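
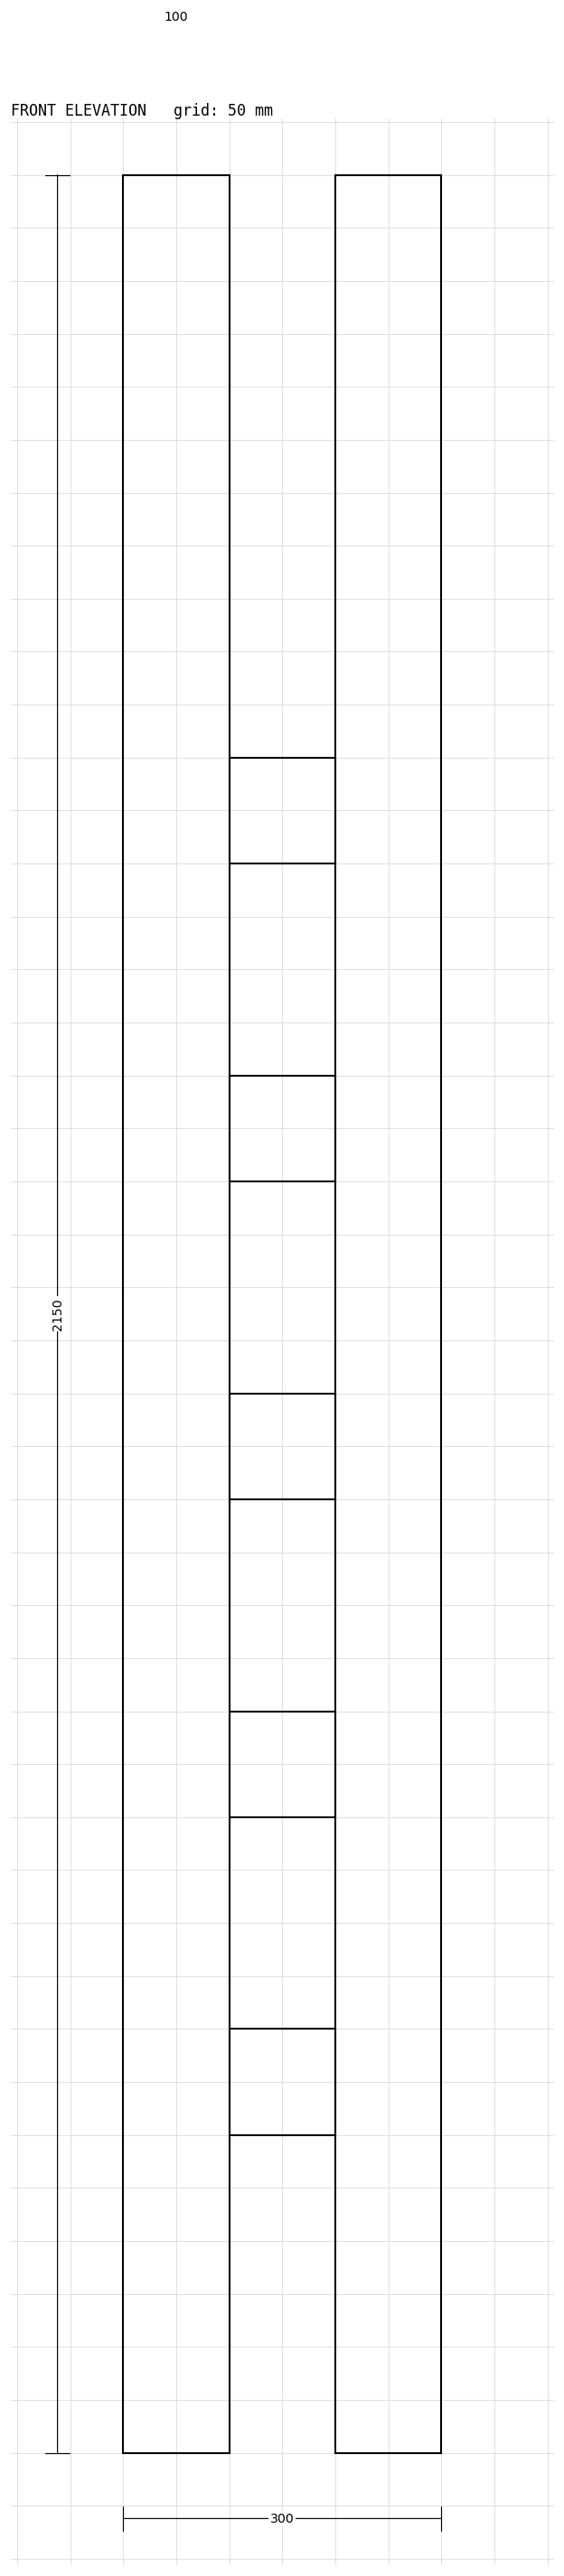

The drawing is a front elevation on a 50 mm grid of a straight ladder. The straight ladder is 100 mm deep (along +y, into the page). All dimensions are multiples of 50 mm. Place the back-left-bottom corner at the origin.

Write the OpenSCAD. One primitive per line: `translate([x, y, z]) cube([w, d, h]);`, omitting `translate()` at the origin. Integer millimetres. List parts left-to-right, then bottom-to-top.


cube([100, 100, 2150]);
translate([100, 0, 300]) cube([100, 100, 100]);
translate([100, 0, 600]) cube([100, 100, 100]);
translate([100, 0, 900]) cube([100, 100, 100]);
translate([100, 0, 1200]) cube([100, 100, 100]);
translate([100, 0, 1500]) cube([100, 100, 100]);
translate([200, 0, 0]) cube([100, 100, 2150]);


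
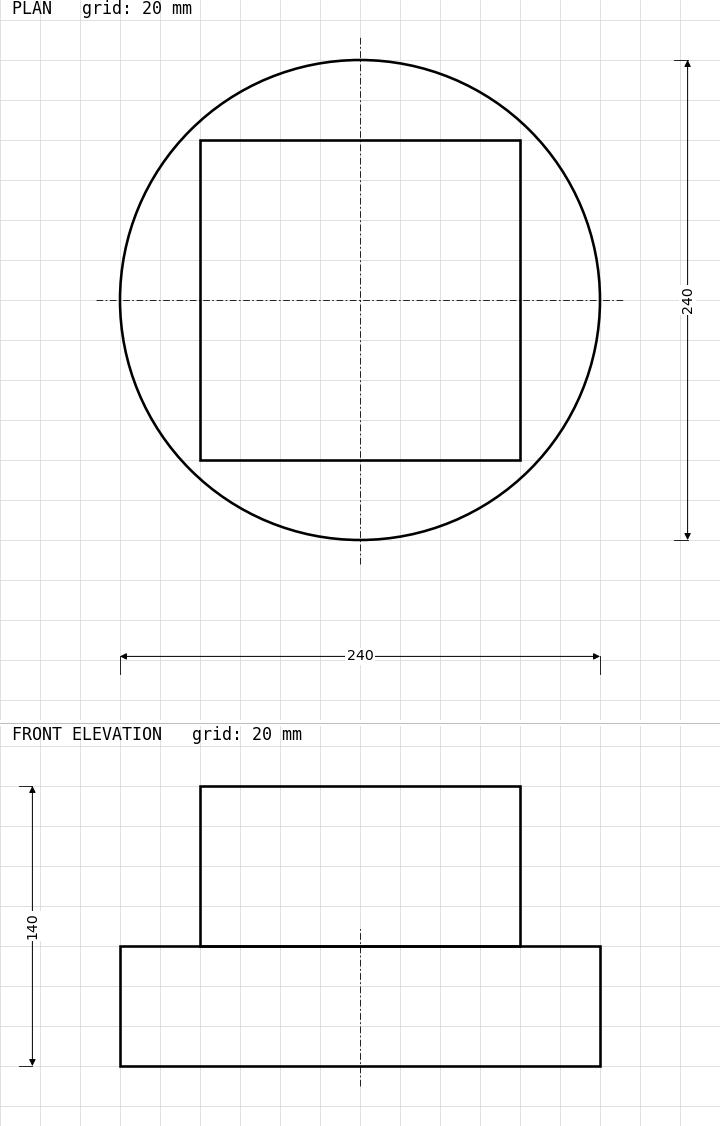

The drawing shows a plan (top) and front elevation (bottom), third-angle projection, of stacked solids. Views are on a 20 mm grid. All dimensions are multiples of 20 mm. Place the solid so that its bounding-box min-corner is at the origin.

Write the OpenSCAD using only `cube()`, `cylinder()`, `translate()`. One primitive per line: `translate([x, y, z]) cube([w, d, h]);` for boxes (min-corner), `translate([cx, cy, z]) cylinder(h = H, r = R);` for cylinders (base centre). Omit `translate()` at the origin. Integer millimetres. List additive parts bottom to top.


translate([120, 120, 0]) cylinder(h = 60, r = 120);
translate([40, 40, 60]) cube([160, 160, 80]);


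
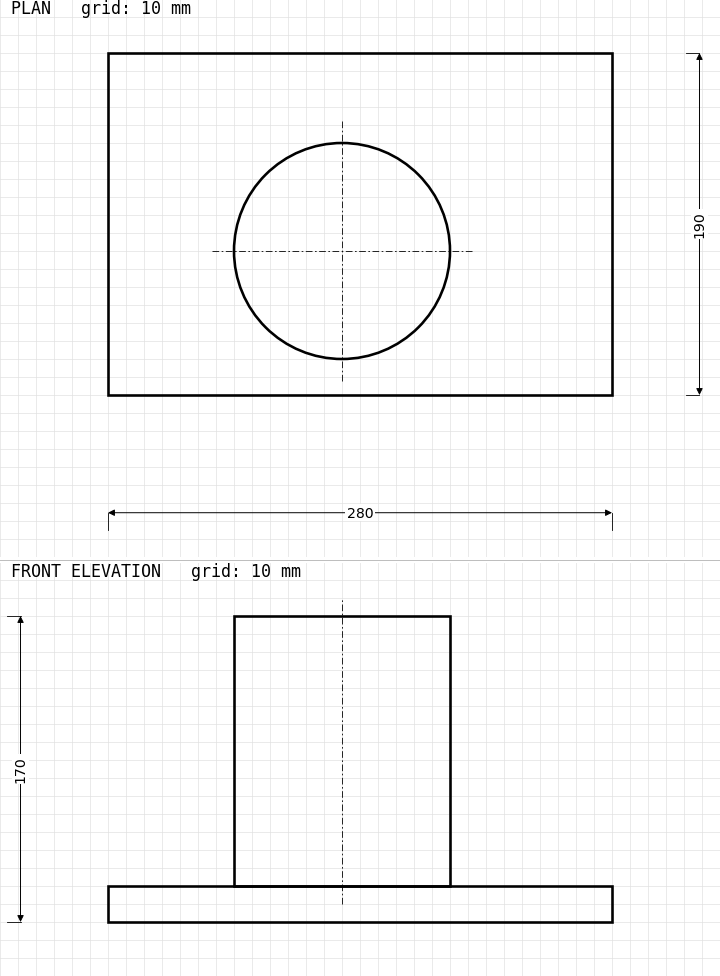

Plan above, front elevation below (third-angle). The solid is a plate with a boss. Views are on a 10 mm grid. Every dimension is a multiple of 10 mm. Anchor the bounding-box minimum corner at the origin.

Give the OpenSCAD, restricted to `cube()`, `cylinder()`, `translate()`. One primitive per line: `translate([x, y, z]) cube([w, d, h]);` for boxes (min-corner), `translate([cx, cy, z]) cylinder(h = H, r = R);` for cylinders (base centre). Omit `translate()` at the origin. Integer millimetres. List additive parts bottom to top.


cube([280, 190, 20]);
translate([130, 80, 20]) cylinder(h = 150, r = 60);


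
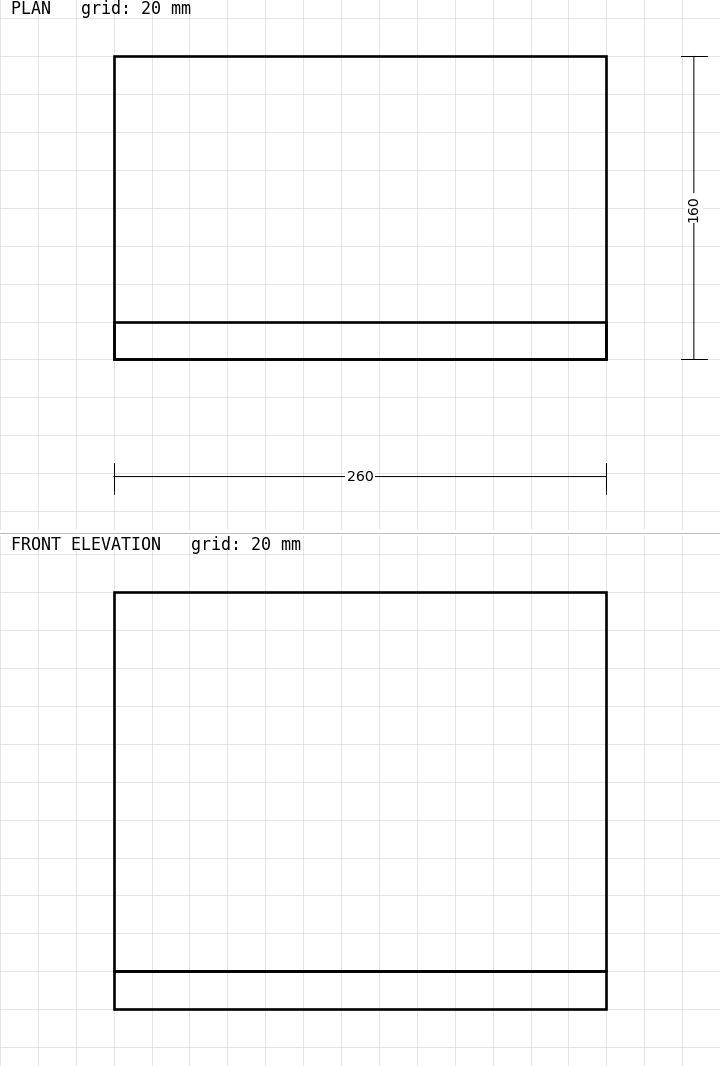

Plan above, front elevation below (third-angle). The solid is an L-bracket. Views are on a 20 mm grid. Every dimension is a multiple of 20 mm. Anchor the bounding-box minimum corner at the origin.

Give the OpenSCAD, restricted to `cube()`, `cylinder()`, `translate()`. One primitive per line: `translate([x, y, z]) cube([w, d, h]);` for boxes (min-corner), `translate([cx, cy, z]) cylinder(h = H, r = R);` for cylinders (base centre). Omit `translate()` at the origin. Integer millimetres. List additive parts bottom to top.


cube([260, 160, 20]);
translate([0, 0, 20]) cube([260, 20, 200]);


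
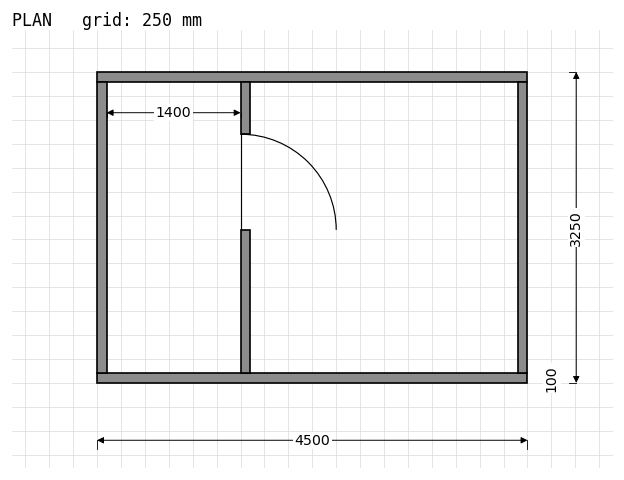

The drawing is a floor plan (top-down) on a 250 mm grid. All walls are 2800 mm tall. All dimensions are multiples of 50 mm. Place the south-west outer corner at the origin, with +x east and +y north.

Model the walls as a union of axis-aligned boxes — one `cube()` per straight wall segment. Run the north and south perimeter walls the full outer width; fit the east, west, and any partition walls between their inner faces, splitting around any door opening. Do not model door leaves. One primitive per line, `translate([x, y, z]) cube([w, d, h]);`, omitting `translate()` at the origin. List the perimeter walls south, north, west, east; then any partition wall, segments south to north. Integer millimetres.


cube([4500, 100, 2800]);
translate([0, 3150, 0]) cube([4500, 100, 2800]);
translate([0, 100, 0]) cube([100, 3050, 2800]);
translate([4400, 100, 0]) cube([100, 3050, 2800]);
translate([1500, 100, 0]) cube([100, 1500, 2800]);
translate([1500, 2600, 0]) cube([100, 550, 2800]);


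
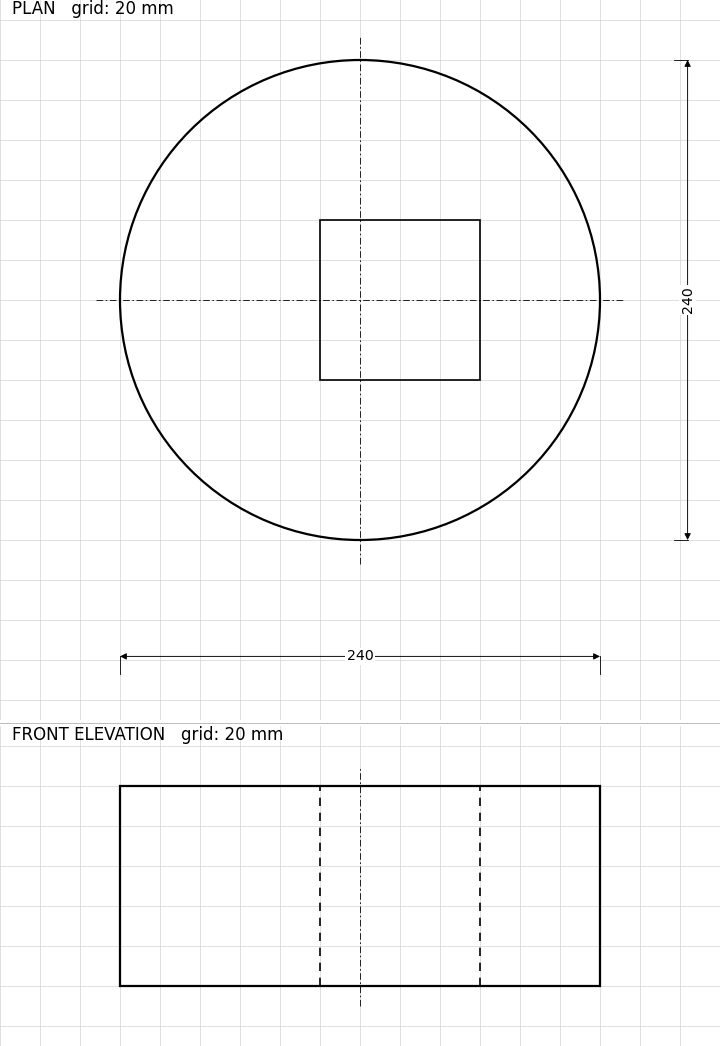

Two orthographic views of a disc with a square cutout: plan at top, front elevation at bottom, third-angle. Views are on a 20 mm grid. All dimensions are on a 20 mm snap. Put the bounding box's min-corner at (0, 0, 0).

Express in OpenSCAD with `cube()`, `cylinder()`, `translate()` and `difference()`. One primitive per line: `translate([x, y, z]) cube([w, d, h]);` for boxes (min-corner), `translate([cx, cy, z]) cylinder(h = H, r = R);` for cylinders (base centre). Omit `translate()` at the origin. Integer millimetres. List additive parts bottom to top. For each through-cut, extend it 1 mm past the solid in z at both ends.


difference() {
  translate([120, 120, 0]) cylinder(h = 100, r = 120);
  translate([100, 80, -1]) cube([80, 80, 102]);
}


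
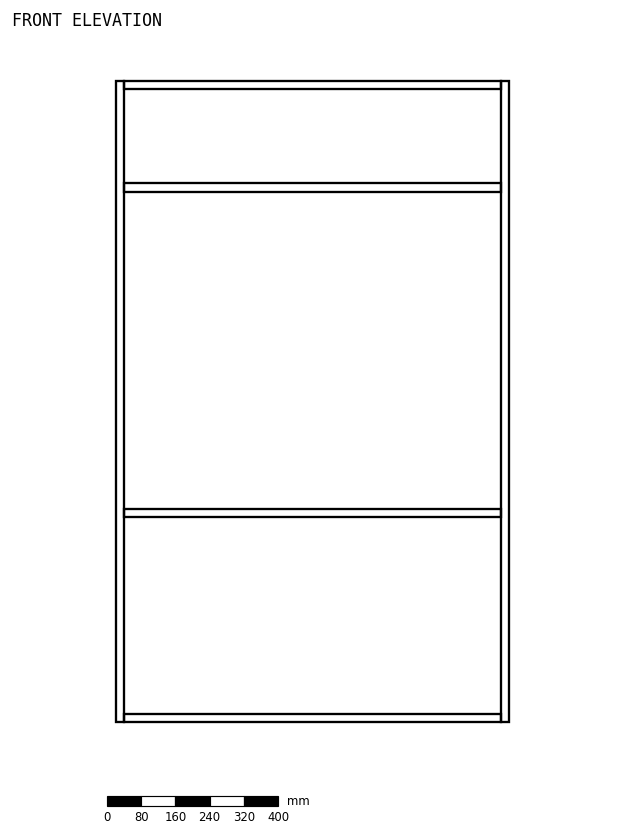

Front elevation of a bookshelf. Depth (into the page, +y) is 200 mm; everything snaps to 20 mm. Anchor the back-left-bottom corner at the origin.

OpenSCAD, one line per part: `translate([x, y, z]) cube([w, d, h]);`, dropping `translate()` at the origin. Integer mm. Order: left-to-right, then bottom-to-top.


cube([20, 200, 1500]);
translate([20, 0, 0]) cube([880, 200, 20]);
translate([20, 0, 480]) cube([880, 200, 20]);
translate([20, 0, 1240]) cube([880, 200, 20]);
translate([20, 0, 1480]) cube([880, 200, 20]);
translate([900, 0, 0]) cube([20, 200, 1500]);


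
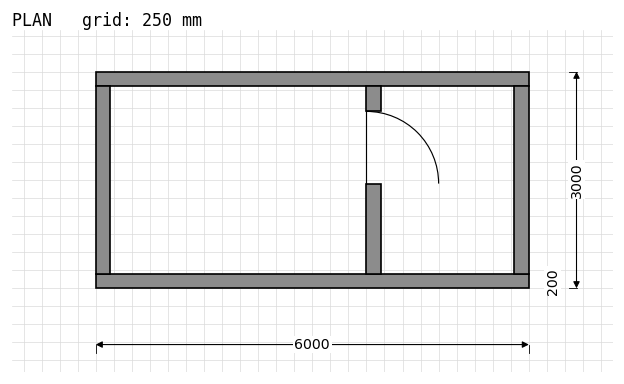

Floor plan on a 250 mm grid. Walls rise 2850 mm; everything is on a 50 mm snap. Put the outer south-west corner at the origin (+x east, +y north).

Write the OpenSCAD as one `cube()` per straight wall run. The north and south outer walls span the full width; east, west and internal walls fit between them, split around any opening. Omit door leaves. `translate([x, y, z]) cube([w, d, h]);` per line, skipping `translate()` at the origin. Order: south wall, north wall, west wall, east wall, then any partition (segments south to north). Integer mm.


cube([6000, 200, 2850]);
translate([0, 2800, 0]) cube([6000, 200, 2850]);
translate([0, 200, 0]) cube([200, 2600, 2850]);
translate([5800, 200, 0]) cube([200, 2600, 2850]);
translate([3750, 200, 0]) cube([200, 1250, 2850]);
translate([3750, 2450, 0]) cube([200, 350, 2850]);


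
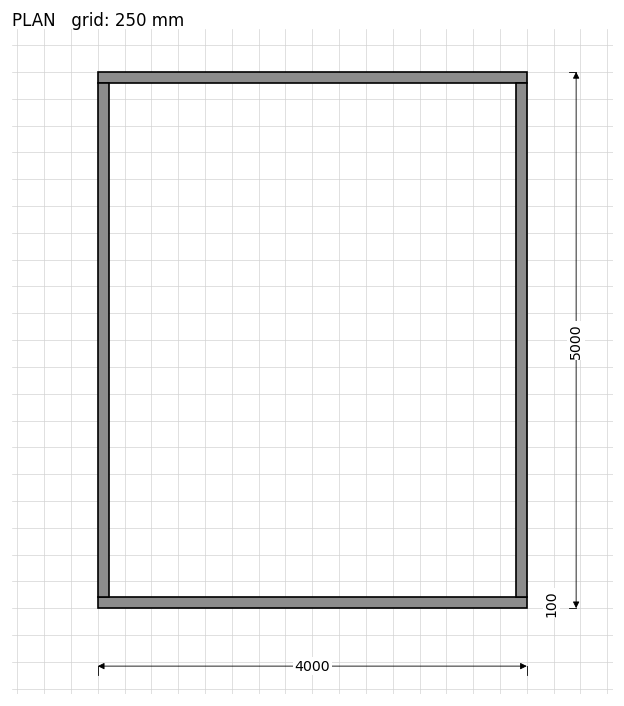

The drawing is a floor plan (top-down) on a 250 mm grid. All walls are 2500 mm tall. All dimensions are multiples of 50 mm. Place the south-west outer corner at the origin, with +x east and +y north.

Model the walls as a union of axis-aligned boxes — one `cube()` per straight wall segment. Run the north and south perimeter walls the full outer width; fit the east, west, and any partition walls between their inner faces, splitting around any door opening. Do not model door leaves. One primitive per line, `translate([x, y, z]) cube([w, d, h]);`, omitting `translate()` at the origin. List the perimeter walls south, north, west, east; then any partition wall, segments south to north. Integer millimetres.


cube([4000, 100, 2500]);
translate([0, 4900, 0]) cube([4000, 100, 2500]);
translate([0, 100, 0]) cube([100, 4800, 2500]);
translate([3900, 100, 0]) cube([100, 4800, 2500]);


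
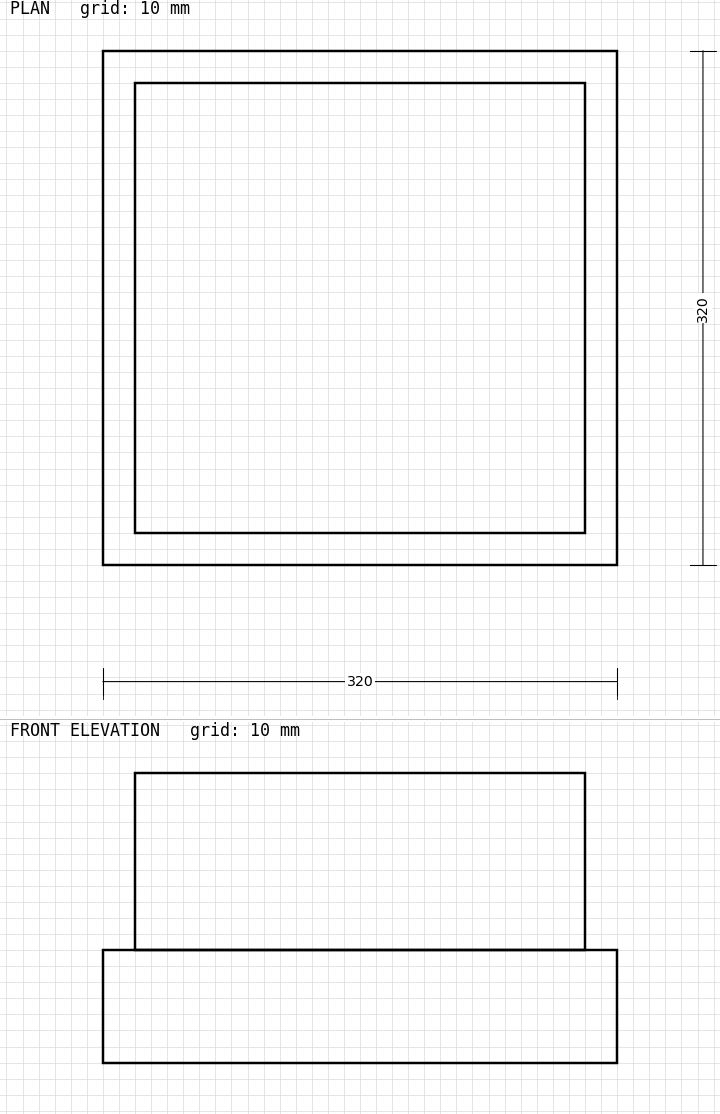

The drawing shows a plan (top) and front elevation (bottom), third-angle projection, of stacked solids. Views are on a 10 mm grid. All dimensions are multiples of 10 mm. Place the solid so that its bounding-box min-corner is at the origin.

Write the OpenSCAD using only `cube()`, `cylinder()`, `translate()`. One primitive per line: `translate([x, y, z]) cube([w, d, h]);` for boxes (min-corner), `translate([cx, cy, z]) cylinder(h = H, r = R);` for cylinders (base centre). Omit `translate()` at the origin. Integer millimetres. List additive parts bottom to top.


cube([320, 320, 70]);
translate([20, 20, 70]) cube([280, 280, 110]);


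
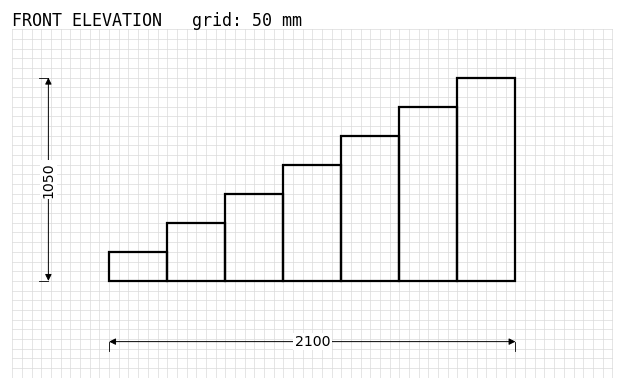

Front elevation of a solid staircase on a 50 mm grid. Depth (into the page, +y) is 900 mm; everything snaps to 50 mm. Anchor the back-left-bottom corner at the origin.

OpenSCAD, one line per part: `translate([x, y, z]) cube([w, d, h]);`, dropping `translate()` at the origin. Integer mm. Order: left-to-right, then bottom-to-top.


cube([300, 900, 150]);
translate([300, 0, 0]) cube([300, 900, 300]);
translate([600, 0, 0]) cube([300, 900, 450]);
translate([900, 0, 0]) cube([300, 900, 600]);
translate([1200, 0, 0]) cube([300, 900, 750]);
translate([1500, 0, 0]) cube([300, 900, 900]);
translate([1800, 0, 0]) cube([300, 900, 1050]);


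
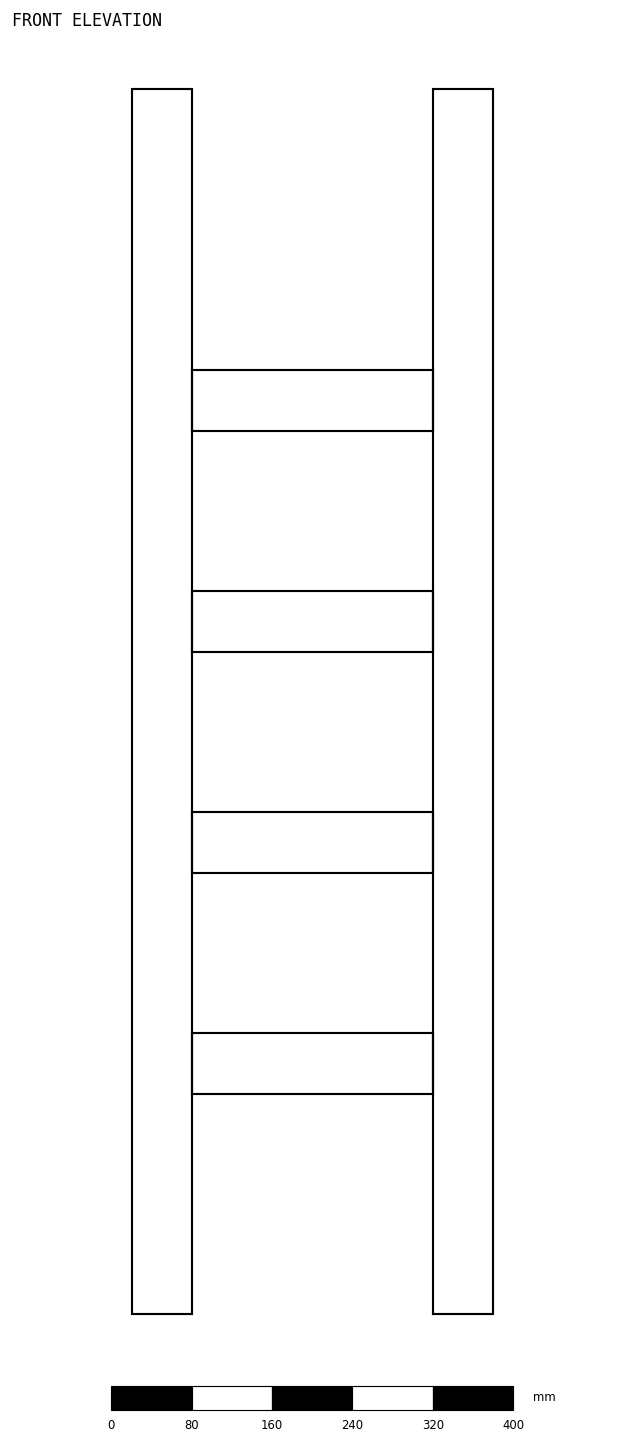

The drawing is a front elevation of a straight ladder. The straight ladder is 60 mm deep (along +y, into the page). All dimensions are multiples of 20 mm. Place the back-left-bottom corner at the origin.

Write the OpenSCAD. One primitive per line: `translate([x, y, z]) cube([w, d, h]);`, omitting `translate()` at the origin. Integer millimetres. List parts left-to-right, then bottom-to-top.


cube([60, 60, 1220]);
translate([60, 0, 220]) cube([240, 60, 60]);
translate([60, 0, 440]) cube([240, 60, 60]);
translate([60, 0, 660]) cube([240, 60, 60]);
translate([60, 0, 880]) cube([240, 60, 60]);
translate([300, 0, 0]) cube([60, 60, 1220]);


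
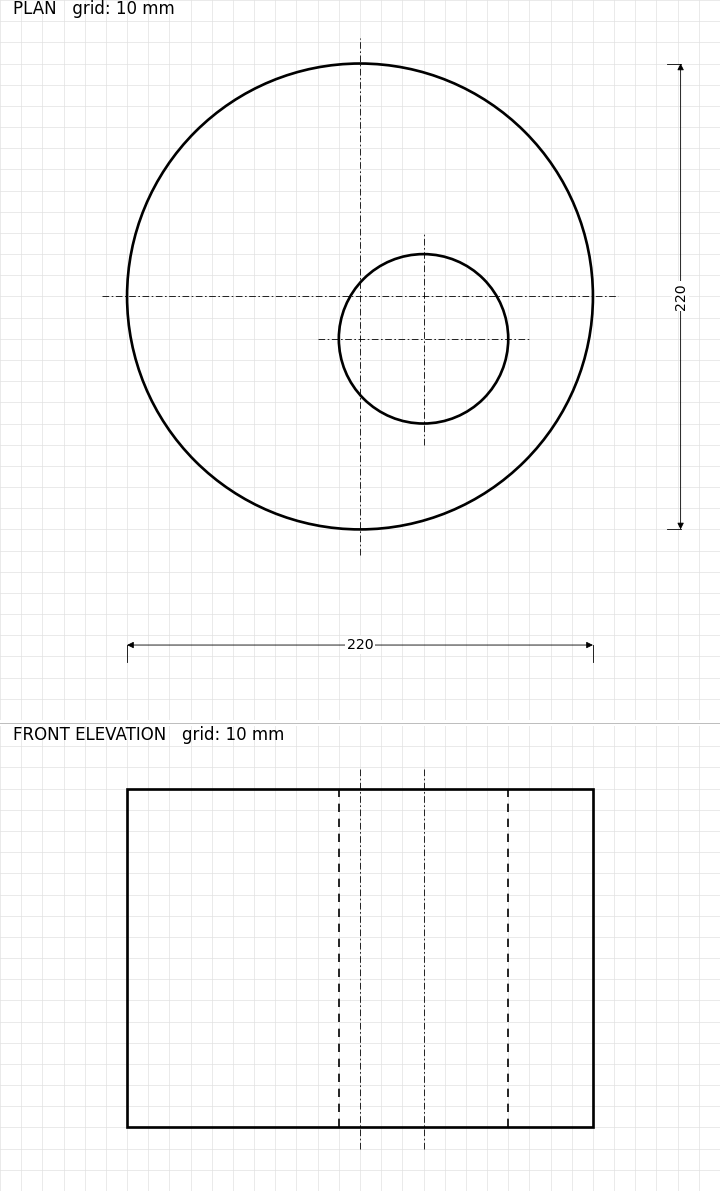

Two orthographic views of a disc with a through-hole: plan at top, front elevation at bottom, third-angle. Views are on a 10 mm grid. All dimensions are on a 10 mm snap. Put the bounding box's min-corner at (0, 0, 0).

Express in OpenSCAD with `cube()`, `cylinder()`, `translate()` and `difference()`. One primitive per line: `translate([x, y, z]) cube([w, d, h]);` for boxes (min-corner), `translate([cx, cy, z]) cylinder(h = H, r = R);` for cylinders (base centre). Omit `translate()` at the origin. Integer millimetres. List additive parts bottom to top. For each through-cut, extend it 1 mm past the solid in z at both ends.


difference() {
  translate([110, 110, 0]) cylinder(h = 160, r = 110);
  translate([140, 90, -1]) cylinder(h = 162, r = 40);
}


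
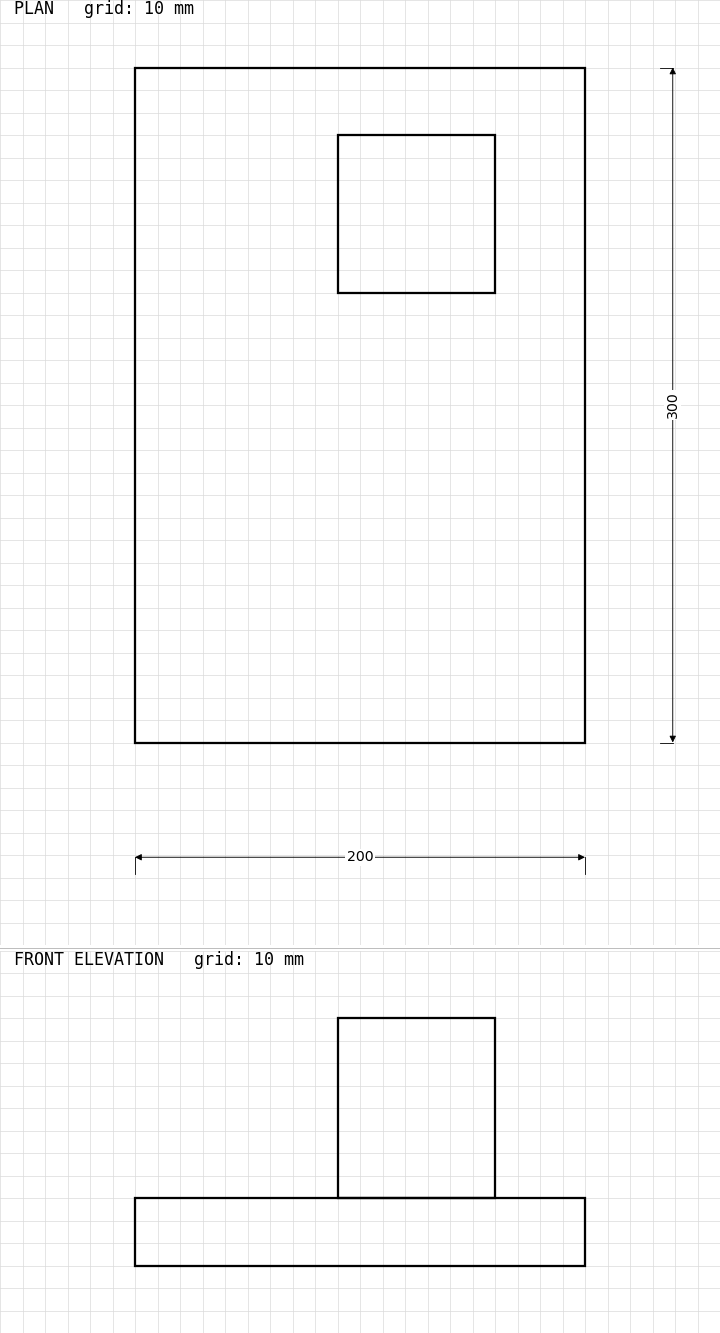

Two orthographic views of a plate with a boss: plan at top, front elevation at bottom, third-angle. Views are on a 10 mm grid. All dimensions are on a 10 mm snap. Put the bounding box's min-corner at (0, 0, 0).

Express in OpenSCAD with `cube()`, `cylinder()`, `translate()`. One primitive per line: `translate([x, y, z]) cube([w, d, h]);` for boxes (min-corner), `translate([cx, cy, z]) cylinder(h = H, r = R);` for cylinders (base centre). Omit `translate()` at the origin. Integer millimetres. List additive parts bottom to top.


cube([200, 300, 30]);
translate([90, 200, 30]) cube([70, 70, 80]);


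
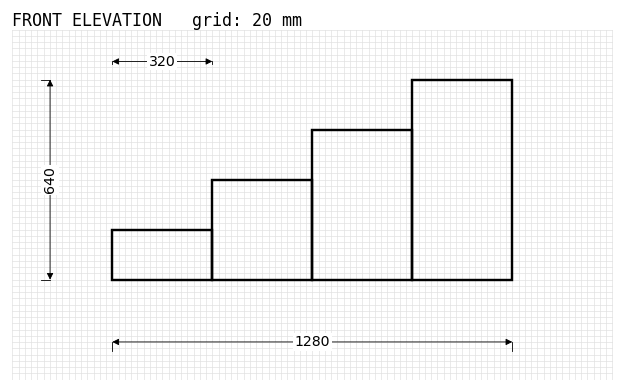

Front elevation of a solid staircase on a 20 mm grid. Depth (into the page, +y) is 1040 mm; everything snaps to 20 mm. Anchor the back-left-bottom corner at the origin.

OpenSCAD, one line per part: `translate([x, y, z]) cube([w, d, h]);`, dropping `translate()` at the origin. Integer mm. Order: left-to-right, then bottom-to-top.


cube([320, 1040, 160]);
translate([320, 0, 0]) cube([320, 1040, 320]);
translate([640, 0, 0]) cube([320, 1040, 480]);
translate([960, 0, 0]) cube([320, 1040, 640]);


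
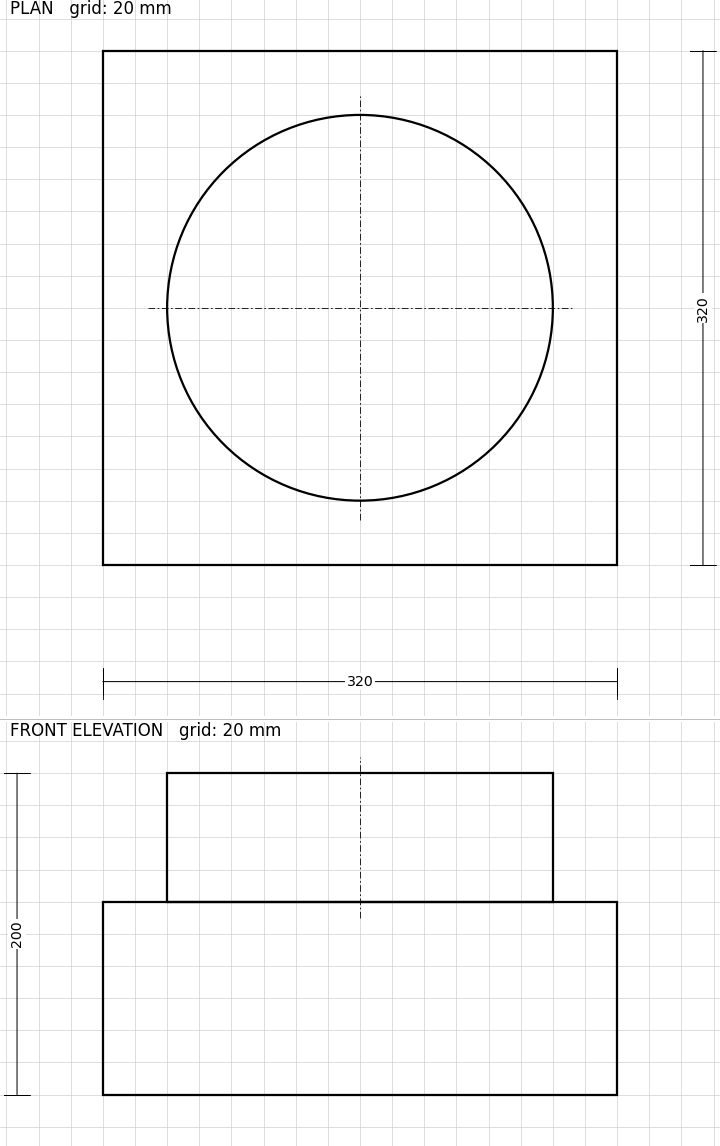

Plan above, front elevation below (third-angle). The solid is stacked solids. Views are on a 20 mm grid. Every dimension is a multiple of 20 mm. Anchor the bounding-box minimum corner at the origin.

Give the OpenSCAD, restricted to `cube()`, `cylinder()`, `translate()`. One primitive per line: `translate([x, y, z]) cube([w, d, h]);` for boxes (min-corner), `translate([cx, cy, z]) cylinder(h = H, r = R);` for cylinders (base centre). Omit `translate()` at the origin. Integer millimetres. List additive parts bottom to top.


cube([320, 320, 120]);
translate([160, 160, 120]) cylinder(h = 80, r = 120);


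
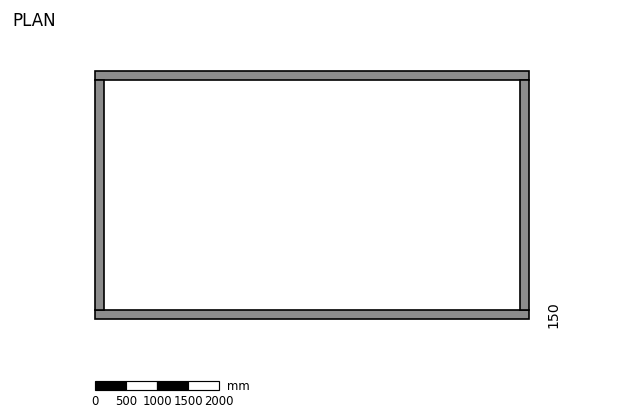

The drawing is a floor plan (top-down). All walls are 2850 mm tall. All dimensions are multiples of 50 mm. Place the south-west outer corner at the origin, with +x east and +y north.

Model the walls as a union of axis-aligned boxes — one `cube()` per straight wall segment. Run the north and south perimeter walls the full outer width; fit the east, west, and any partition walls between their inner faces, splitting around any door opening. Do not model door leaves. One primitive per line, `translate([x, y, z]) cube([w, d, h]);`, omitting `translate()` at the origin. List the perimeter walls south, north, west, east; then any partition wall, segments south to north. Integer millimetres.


cube([7000, 150, 2850]);
translate([0, 3850, 0]) cube([7000, 150, 2850]);
translate([0, 150, 0]) cube([150, 3700, 2850]);
translate([6850, 150, 0]) cube([150, 3700, 2850]);


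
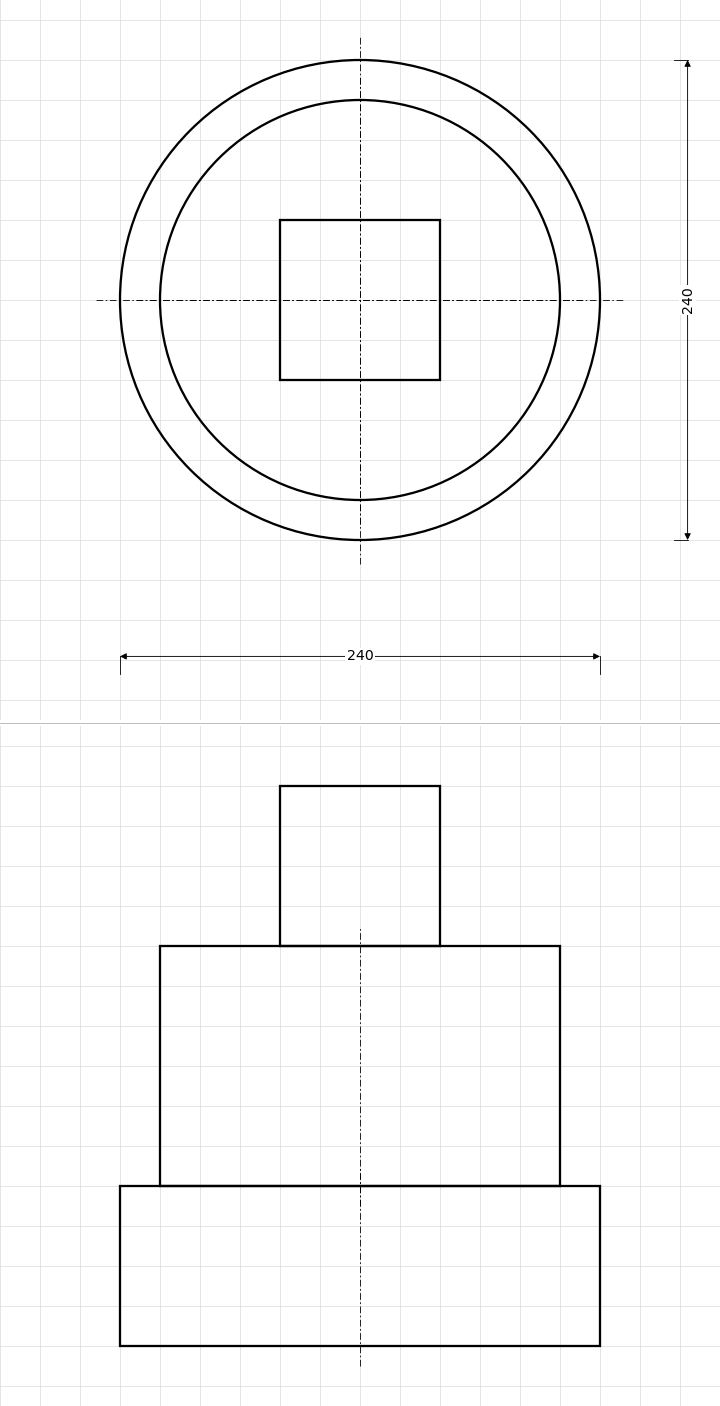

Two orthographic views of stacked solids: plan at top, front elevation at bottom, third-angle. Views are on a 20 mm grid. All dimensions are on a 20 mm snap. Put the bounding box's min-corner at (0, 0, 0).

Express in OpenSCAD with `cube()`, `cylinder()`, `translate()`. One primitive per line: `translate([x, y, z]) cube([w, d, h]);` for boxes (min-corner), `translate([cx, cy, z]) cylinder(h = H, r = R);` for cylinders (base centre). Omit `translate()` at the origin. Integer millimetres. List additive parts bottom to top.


translate([120, 120, 0]) cylinder(h = 80, r = 120);
translate([120, 120, 80]) cylinder(h = 120, r = 100);
translate([80, 80, 200]) cube([80, 80, 80]);


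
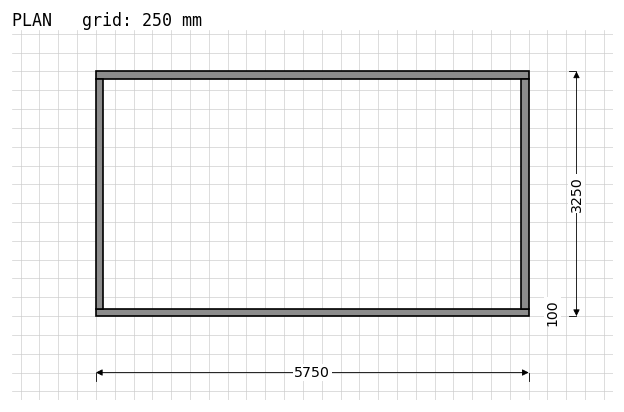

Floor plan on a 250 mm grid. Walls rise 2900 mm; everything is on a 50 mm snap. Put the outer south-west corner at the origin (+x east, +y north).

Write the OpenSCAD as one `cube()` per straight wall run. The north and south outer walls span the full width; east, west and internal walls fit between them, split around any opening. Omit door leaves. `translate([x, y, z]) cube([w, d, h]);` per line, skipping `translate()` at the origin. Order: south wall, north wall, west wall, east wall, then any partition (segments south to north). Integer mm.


cube([5750, 100, 2900]);
translate([0, 3150, 0]) cube([5750, 100, 2900]);
translate([0, 100, 0]) cube([100, 3050, 2900]);
translate([5650, 100, 0]) cube([100, 3050, 2900]);


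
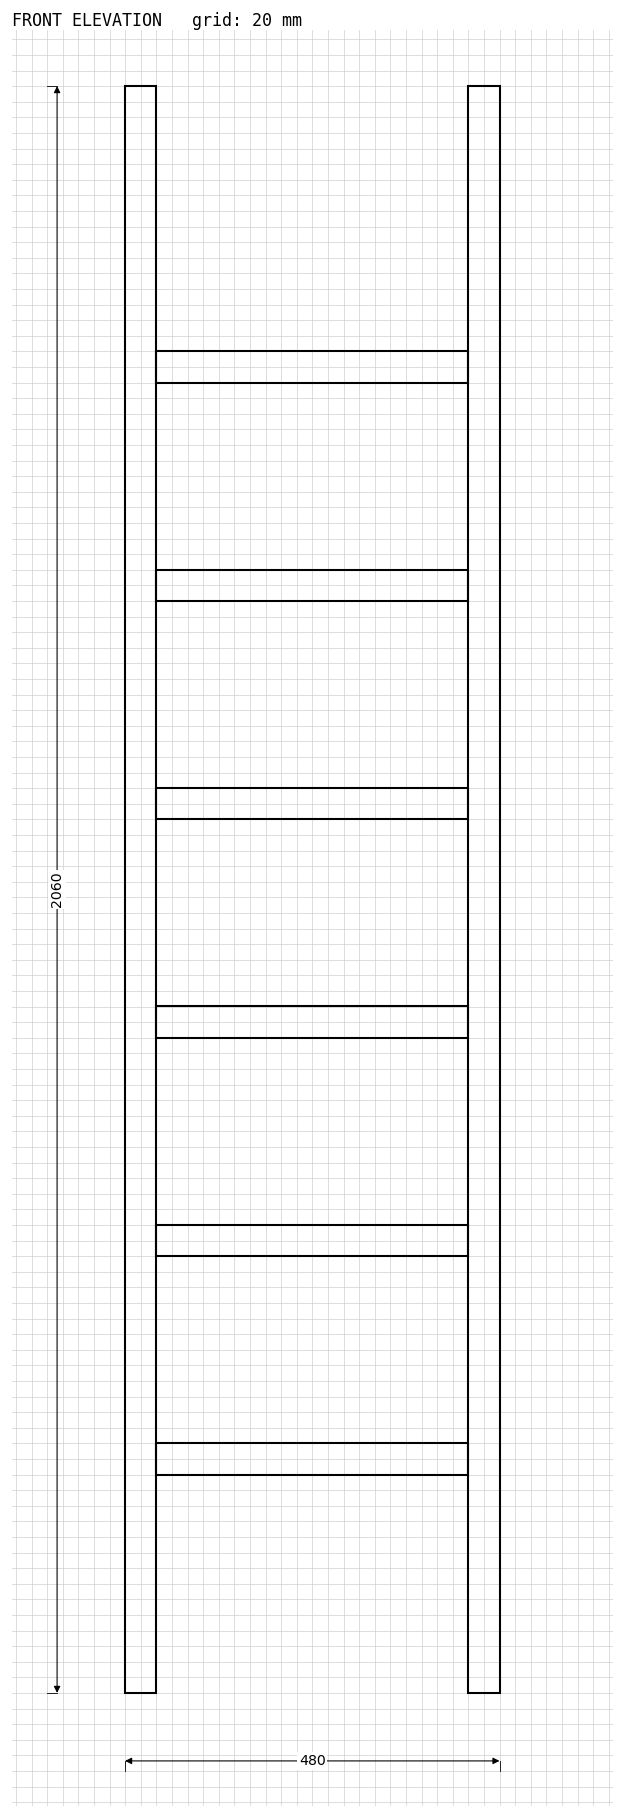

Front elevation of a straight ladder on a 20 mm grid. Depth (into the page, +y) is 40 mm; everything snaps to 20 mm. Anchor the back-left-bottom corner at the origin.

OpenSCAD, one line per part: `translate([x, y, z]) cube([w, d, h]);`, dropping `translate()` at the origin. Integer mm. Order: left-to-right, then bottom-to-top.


cube([40, 40, 2060]);
translate([40, 0, 280]) cube([400, 40, 40]);
translate([40, 0, 560]) cube([400, 40, 40]);
translate([40, 0, 840]) cube([400, 40, 40]);
translate([40, 0, 1120]) cube([400, 40, 40]);
translate([40, 0, 1400]) cube([400, 40, 40]);
translate([40, 0, 1680]) cube([400, 40, 40]);
translate([440, 0, 0]) cube([40, 40, 2060]);


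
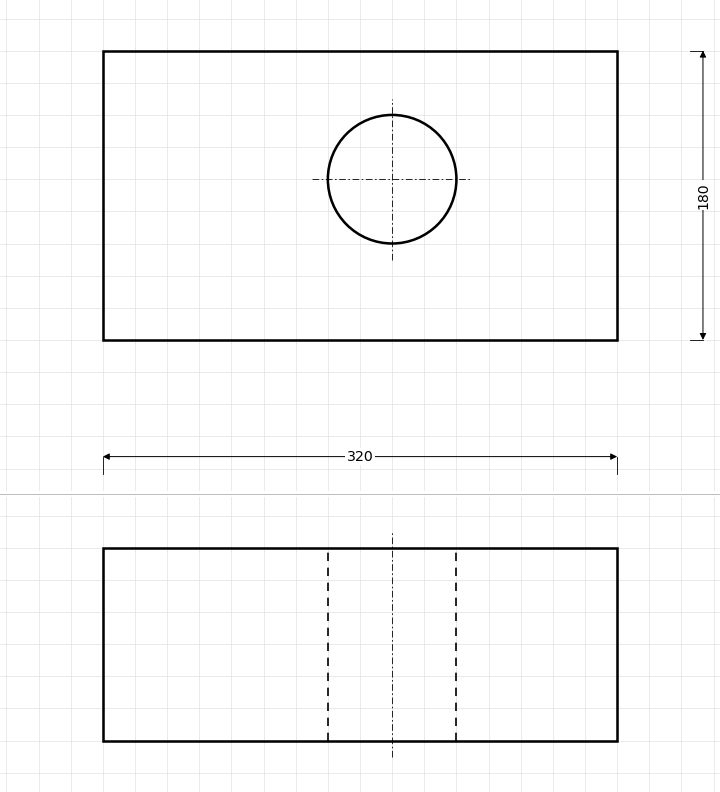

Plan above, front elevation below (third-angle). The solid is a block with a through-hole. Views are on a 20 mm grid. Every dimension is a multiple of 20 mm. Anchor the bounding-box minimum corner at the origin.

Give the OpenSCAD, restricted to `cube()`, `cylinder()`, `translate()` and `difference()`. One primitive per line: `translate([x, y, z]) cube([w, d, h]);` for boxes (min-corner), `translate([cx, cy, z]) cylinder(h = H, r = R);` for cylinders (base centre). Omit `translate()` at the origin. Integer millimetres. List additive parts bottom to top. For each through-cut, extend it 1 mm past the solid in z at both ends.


difference() {
  cube([320, 180, 120]);
  translate([180, 100, -1]) cylinder(h = 122, r = 40);
}


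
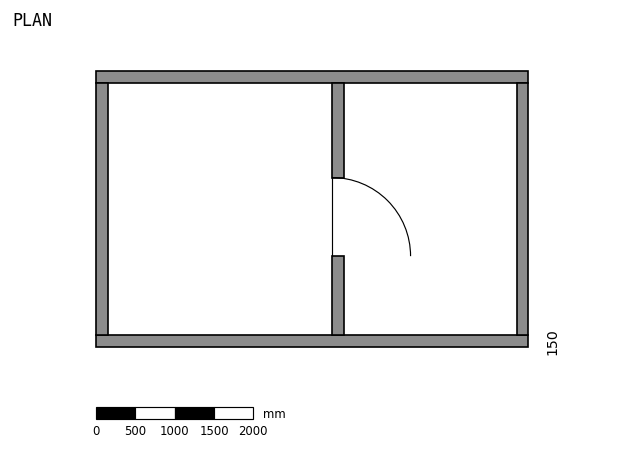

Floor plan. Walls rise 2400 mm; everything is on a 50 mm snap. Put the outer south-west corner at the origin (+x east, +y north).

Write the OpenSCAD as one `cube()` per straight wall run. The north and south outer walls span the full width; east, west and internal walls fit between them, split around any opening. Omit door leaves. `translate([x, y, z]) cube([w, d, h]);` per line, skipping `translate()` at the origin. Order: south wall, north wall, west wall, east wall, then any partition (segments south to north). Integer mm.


cube([5500, 150, 2400]);
translate([0, 3350, 0]) cube([5500, 150, 2400]);
translate([0, 150, 0]) cube([150, 3200, 2400]);
translate([5350, 150, 0]) cube([150, 3200, 2400]);
translate([3000, 150, 0]) cube([150, 1000, 2400]);
translate([3000, 2150, 0]) cube([150, 1200, 2400]);


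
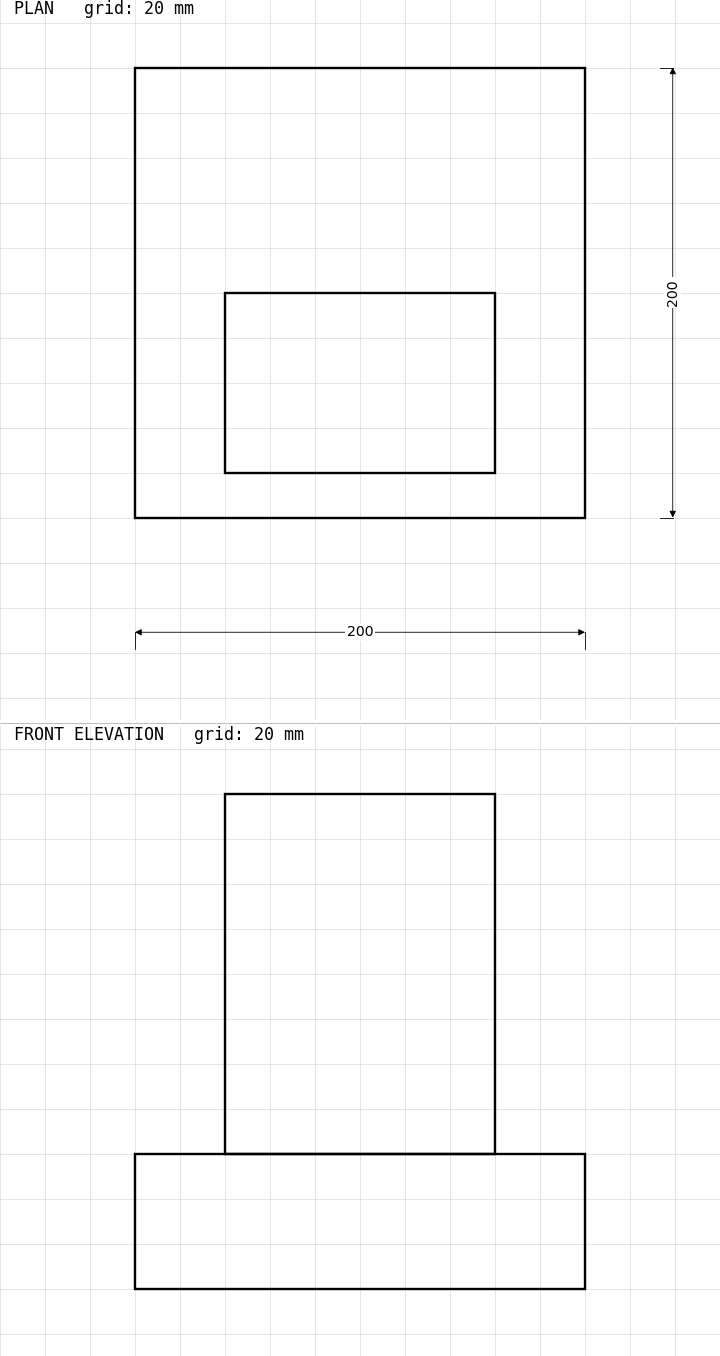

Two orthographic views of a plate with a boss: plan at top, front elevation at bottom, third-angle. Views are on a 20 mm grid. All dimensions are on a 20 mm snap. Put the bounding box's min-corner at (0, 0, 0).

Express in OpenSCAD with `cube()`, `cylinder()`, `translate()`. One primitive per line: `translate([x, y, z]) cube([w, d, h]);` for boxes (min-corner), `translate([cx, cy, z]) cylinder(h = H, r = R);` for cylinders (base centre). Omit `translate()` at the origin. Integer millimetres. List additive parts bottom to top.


cube([200, 200, 60]);
translate([40, 20, 60]) cube([120, 80, 160]);


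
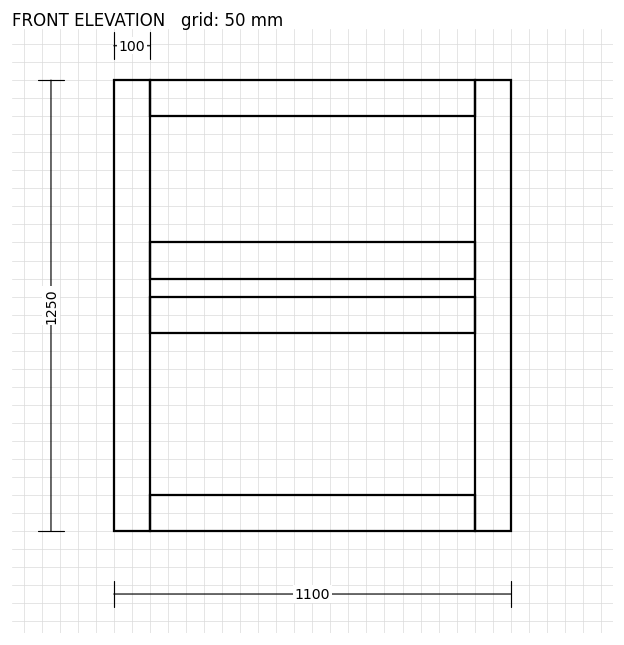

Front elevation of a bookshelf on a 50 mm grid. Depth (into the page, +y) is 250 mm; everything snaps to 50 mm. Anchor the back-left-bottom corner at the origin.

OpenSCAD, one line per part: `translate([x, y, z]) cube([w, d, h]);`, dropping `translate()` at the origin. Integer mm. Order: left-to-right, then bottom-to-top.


cube([100, 250, 1250]);
translate([100, 0, 0]) cube([900, 250, 100]);
translate([100, 0, 550]) cube([900, 250, 100]);
translate([100, 0, 700]) cube([900, 250, 100]);
translate([100, 0, 1150]) cube([900, 250, 100]);
translate([1000, 0, 0]) cube([100, 250, 1250]);


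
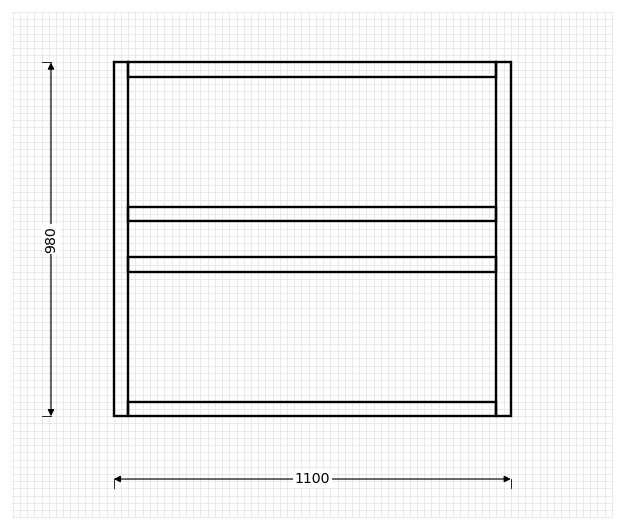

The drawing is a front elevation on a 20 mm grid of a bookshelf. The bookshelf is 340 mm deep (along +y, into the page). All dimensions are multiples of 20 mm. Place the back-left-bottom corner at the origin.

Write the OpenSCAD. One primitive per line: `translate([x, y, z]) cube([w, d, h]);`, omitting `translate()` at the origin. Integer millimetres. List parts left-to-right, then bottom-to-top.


cube([40, 340, 980]);
translate([40, 0, 0]) cube([1020, 340, 40]);
translate([40, 0, 400]) cube([1020, 340, 40]);
translate([40, 0, 540]) cube([1020, 340, 40]);
translate([40, 0, 940]) cube([1020, 340, 40]);
translate([1060, 0, 0]) cube([40, 340, 980]);


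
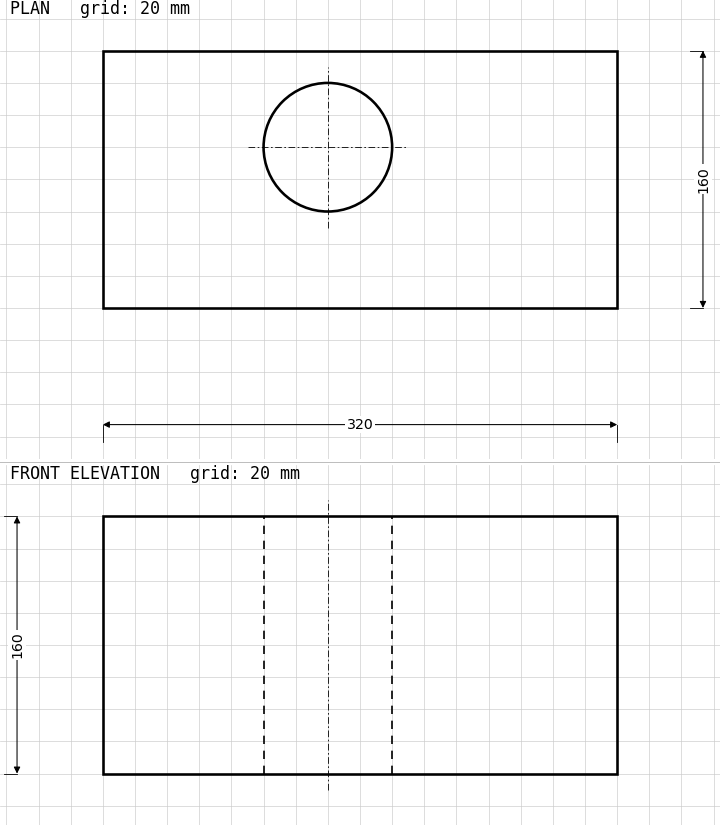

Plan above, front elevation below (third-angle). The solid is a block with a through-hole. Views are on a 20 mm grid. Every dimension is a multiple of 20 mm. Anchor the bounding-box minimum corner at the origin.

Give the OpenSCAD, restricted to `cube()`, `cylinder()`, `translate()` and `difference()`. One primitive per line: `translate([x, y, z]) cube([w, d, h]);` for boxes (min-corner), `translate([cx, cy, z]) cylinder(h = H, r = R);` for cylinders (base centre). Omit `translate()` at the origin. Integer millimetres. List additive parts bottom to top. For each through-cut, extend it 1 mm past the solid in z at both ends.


difference() {
  cube([320, 160, 160]);
  translate([140, 100, -1]) cylinder(h = 162, r = 40);
}


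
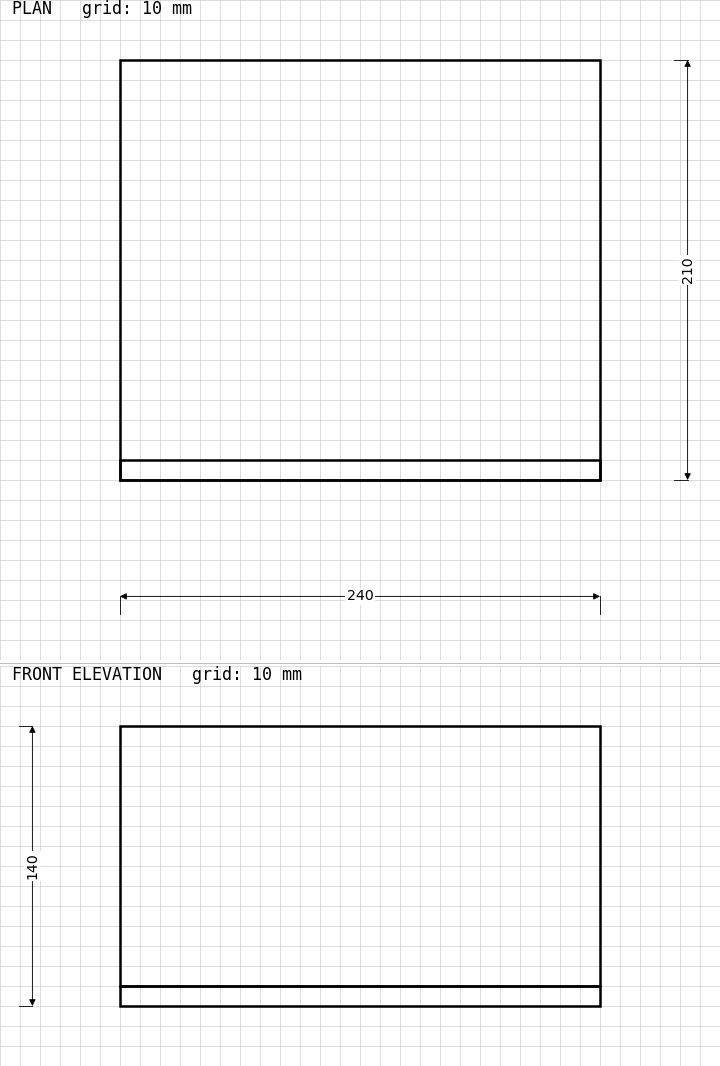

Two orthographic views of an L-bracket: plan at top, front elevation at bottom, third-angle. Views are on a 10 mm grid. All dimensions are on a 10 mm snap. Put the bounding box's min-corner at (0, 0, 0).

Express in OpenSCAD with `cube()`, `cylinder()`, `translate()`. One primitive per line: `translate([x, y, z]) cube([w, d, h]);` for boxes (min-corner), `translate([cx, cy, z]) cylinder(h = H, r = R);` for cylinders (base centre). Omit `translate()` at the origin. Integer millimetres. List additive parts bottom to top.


cube([240, 210, 10]);
translate([0, 0, 10]) cube([240, 10, 130]);


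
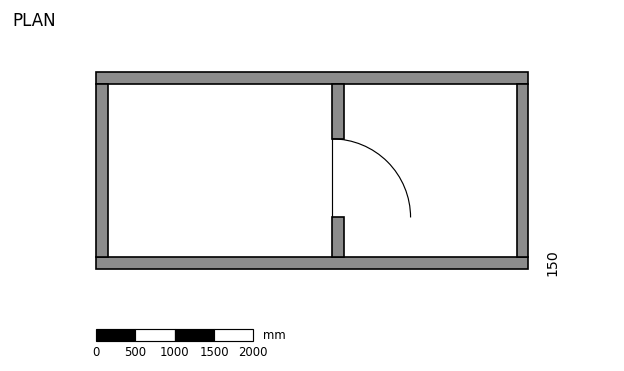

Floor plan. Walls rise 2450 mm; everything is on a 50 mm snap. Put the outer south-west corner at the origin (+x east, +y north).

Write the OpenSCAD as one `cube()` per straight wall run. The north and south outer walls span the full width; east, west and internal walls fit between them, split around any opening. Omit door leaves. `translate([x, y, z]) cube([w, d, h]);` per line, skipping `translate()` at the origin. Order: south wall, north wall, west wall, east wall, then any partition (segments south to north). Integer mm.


cube([5500, 150, 2450]);
translate([0, 2350, 0]) cube([5500, 150, 2450]);
translate([0, 150, 0]) cube([150, 2200, 2450]);
translate([5350, 150, 0]) cube([150, 2200, 2450]);
translate([3000, 150, 0]) cube([150, 500, 2450]);
translate([3000, 1650, 0]) cube([150, 700, 2450]);


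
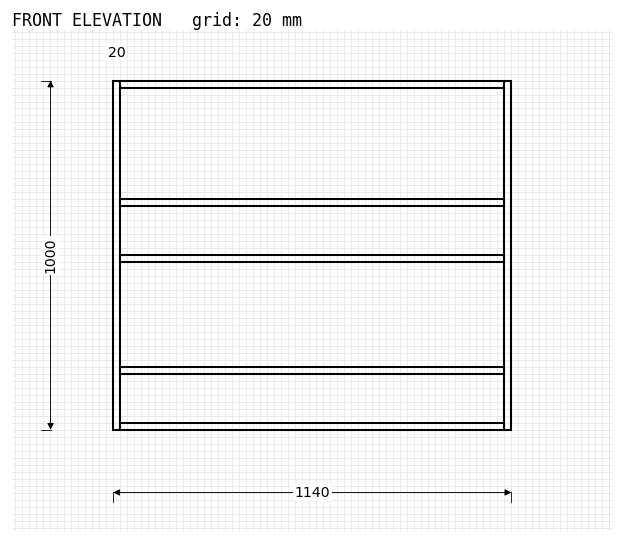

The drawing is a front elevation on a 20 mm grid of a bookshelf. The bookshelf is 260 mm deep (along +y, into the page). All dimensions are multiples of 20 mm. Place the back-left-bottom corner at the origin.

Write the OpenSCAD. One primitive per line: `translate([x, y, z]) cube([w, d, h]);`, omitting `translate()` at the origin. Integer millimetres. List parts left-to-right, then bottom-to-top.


cube([20, 260, 1000]);
translate([20, 0, 0]) cube([1100, 260, 20]);
translate([20, 0, 160]) cube([1100, 260, 20]);
translate([20, 0, 480]) cube([1100, 260, 20]);
translate([20, 0, 640]) cube([1100, 260, 20]);
translate([20, 0, 980]) cube([1100, 260, 20]);
translate([1120, 0, 0]) cube([20, 260, 1000]);


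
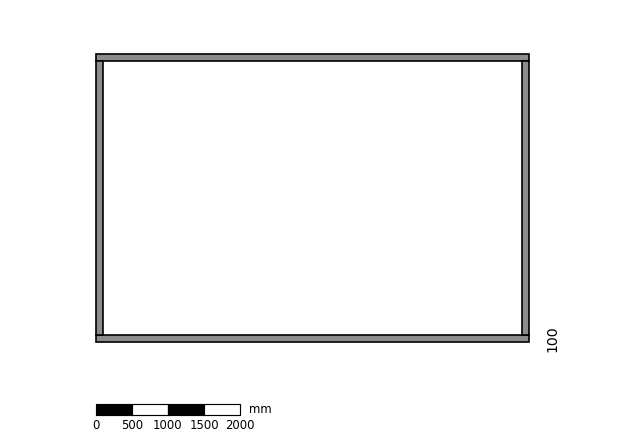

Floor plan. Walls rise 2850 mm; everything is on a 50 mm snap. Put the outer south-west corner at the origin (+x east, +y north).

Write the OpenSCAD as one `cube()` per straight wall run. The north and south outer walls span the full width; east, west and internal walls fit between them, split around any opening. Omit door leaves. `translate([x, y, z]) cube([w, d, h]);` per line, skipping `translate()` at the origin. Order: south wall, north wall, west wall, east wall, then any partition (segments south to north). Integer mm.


cube([6000, 100, 2850]);
translate([0, 3900, 0]) cube([6000, 100, 2850]);
translate([0, 100, 0]) cube([100, 3800, 2850]);
translate([5900, 100, 0]) cube([100, 3800, 2850]);


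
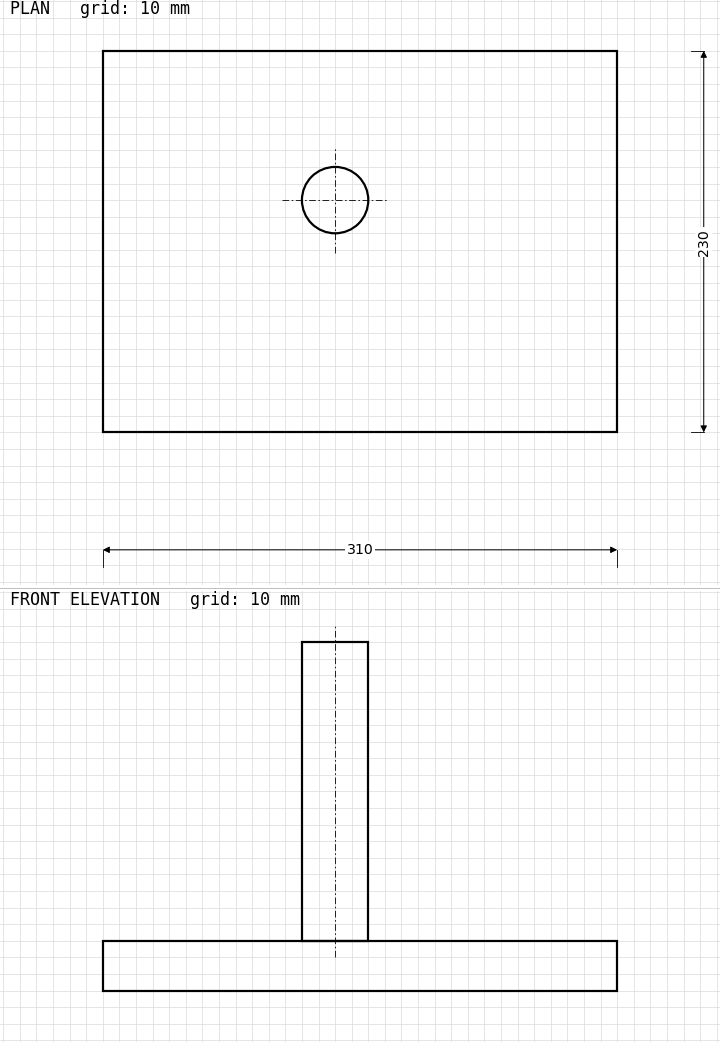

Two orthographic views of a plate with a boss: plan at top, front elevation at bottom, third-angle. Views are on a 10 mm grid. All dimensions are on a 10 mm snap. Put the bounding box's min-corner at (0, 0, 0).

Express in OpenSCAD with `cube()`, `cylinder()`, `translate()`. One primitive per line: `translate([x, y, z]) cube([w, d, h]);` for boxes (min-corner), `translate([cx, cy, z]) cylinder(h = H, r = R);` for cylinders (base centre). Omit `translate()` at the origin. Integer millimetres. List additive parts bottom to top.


cube([310, 230, 30]);
translate([140, 140, 30]) cylinder(h = 180, r = 20);


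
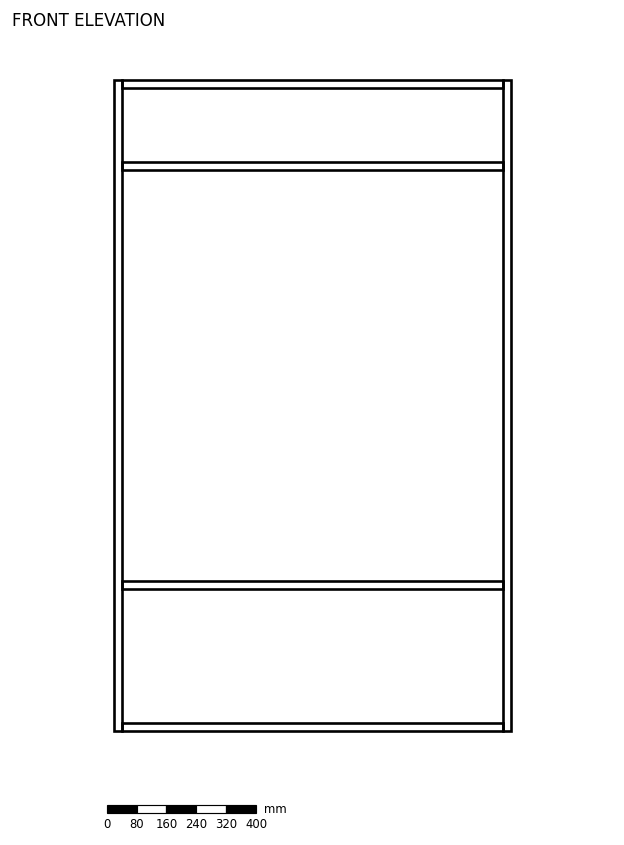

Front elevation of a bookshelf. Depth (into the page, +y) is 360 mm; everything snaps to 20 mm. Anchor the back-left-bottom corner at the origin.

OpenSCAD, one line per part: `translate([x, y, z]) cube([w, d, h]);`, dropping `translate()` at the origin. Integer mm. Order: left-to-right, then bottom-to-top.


cube([20, 360, 1740]);
translate([20, 0, 0]) cube([1020, 360, 20]);
translate([20, 0, 380]) cube([1020, 360, 20]);
translate([20, 0, 1500]) cube([1020, 360, 20]);
translate([20, 0, 1720]) cube([1020, 360, 20]);
translate([1040, 0, 0]) cube([20, 360, 1740]);


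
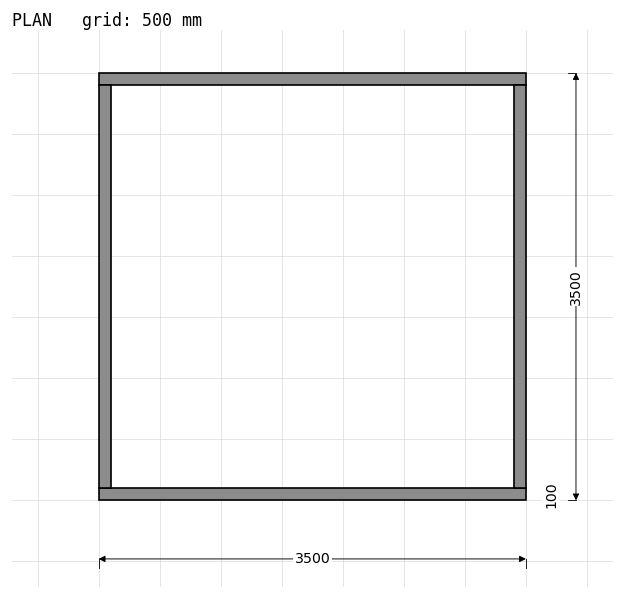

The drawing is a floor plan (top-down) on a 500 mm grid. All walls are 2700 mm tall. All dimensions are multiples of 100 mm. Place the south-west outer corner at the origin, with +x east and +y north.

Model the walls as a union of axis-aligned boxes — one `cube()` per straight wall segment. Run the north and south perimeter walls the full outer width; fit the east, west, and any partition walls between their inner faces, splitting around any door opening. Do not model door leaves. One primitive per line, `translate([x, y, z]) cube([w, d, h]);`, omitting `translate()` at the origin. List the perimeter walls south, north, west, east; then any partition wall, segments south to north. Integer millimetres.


cube([3500, 100, 2700]);
translate([0, 3400, 0]) cube([3500, 100, 2700]);
translate([0, 100, 0]) cube([100, 3300, 2700]);
translate([3400, 100, 0]) cube([100, 3300, 2700]);


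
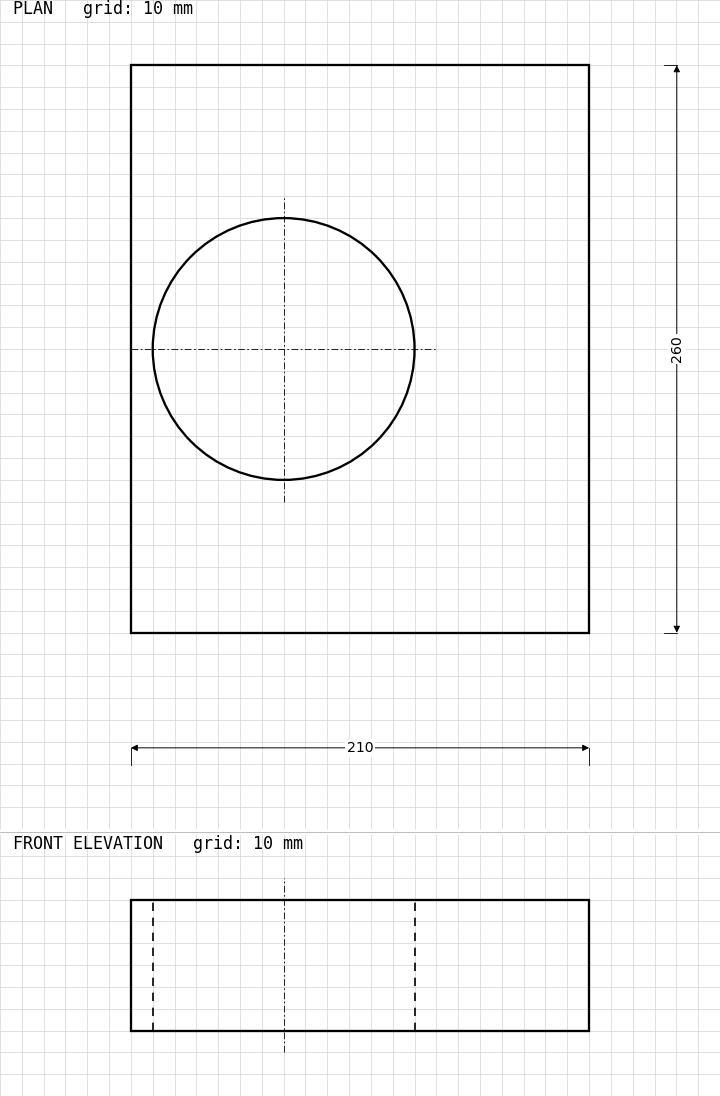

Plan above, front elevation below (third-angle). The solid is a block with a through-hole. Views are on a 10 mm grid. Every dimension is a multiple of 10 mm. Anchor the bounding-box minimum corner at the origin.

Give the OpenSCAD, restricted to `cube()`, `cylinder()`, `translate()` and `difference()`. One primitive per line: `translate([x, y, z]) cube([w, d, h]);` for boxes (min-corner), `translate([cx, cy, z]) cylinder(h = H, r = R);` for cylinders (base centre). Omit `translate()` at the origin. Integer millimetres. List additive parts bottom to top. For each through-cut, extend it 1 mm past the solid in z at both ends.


difference() {
  cube([210, 260, 60]);
  translate([70, 130, -1]) cylinder(h = 62, r = 60);
}


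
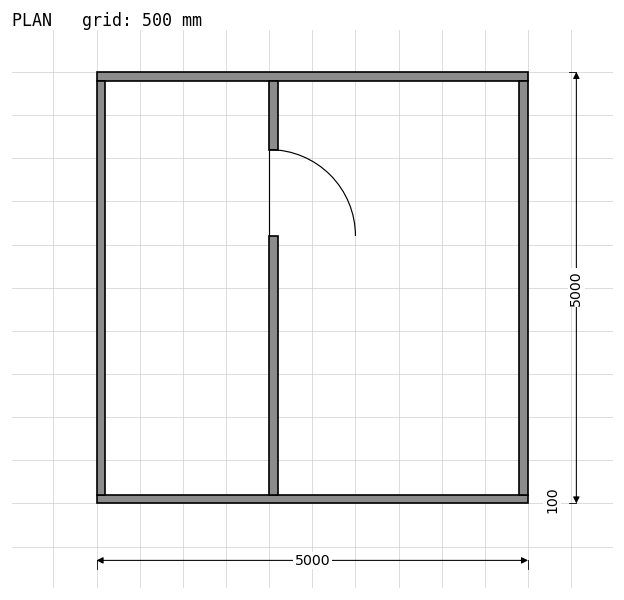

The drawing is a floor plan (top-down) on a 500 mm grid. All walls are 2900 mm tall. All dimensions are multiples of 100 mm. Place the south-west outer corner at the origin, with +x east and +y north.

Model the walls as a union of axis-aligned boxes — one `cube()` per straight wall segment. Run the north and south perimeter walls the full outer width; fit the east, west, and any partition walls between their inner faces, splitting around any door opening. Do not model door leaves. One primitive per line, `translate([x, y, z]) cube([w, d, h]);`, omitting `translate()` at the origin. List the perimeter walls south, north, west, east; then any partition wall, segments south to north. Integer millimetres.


cube([5000, 100, 2900]);
translate([0, 4900, 0]) cube([5000, 100, 2900]);
translate([0, 100, 0]) cube([100, 4800, 2900]);
translate([4900, 100, 0]) cube([100, 4800, 2900]);
translate([2000, 100, 0]) cube([100, 3000, 2900]);
translate([2000, 4100, 0]) cube([100, 800, 2900]);


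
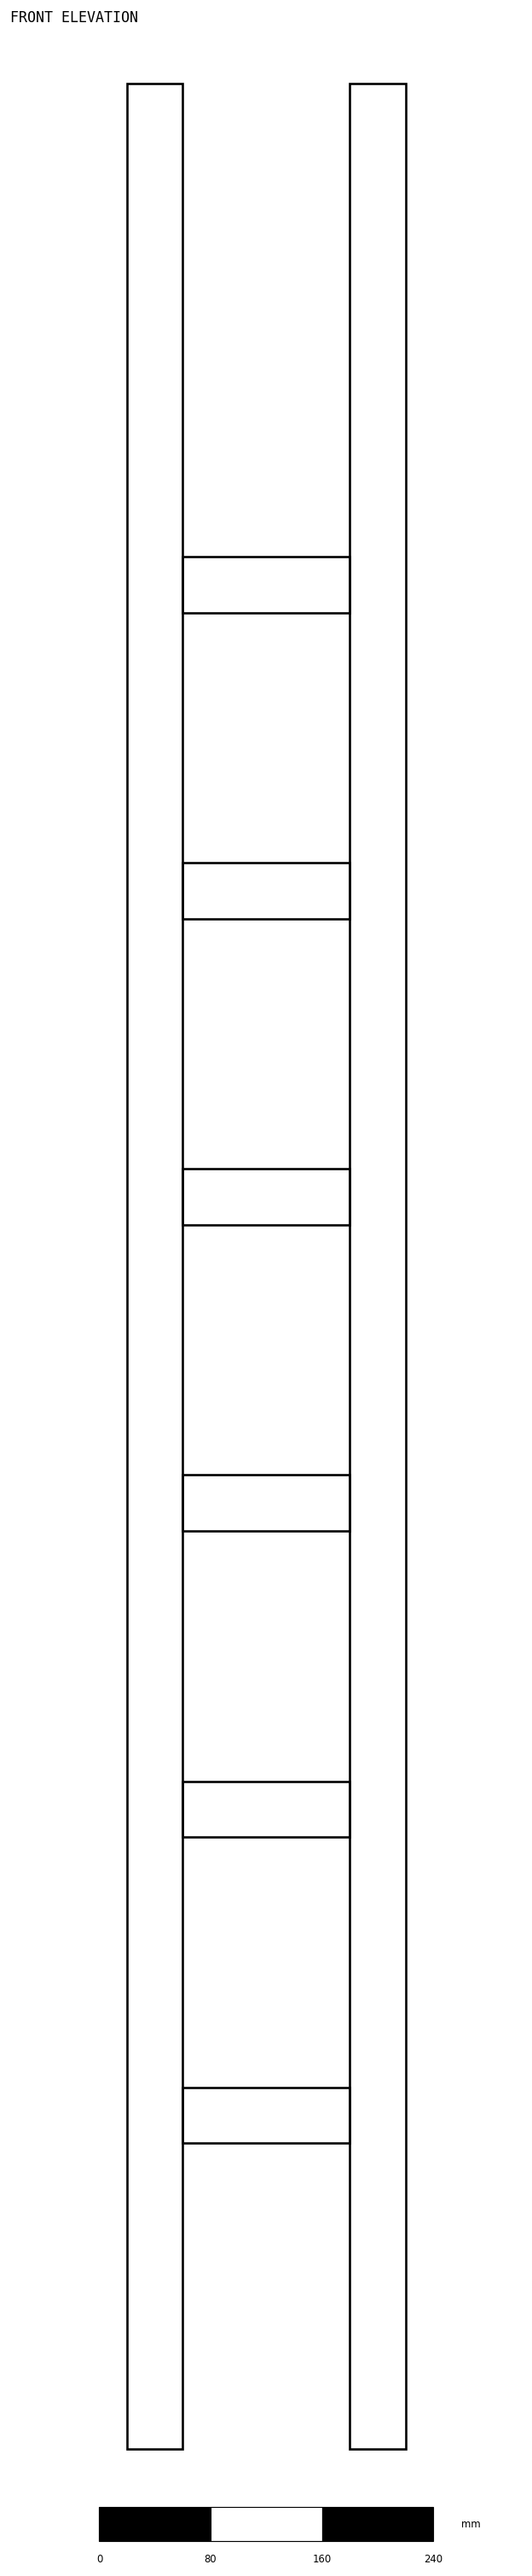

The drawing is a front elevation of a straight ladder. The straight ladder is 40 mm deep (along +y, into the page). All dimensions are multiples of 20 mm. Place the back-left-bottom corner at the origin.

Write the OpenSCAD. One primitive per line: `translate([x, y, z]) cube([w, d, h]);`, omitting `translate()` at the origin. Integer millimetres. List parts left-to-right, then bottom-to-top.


cube([40, 40, 1700]);
translate([40, 0, 220]) cube([120, 40, 40]);
translate([40, 0, 440]) cube([120, 40, 40]);
translate([40, 0, 660]) cube([120, 40, 40]);
translate([40, 0, 880]) cube([120, 40, 40]);
translate([40, 0, 1100]) cube([120, 40, 40]);
translate([40, 0, 1320]) cube([120, 40, 40]);
translate([160, 0, 0]) cube([40, 40, 1700]);
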